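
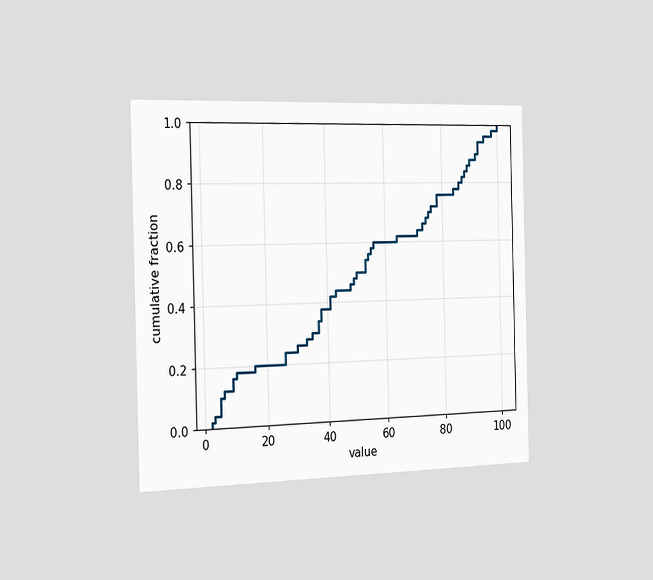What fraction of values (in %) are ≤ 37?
34%

The chart is viewed slightly from the left. At x=37 the ECDF step is at 34%.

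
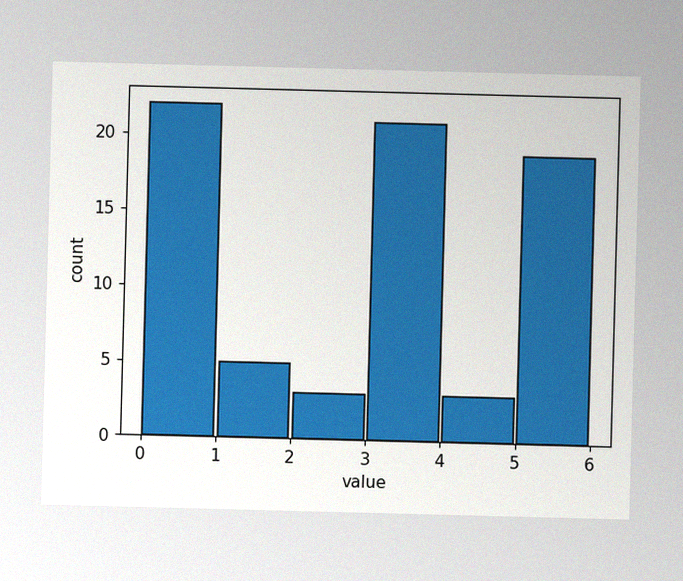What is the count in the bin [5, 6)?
The image has some photo noise and uneven lighting. The [5, 6) bin has height 19.

19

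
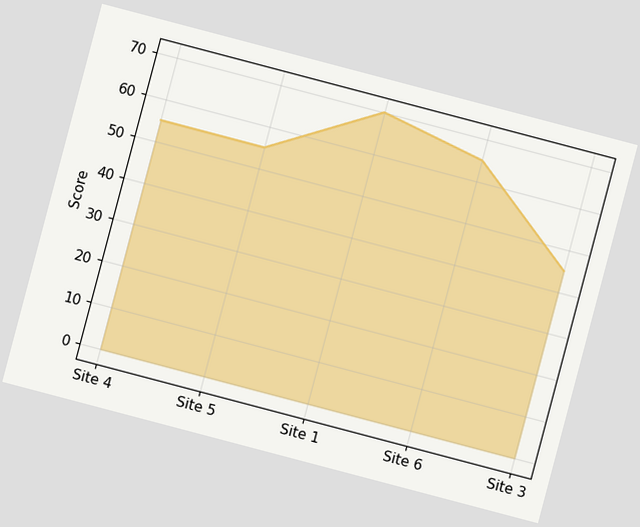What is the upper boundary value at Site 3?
45

The chart is tilted about 15° clockwise. At Site 3 the upper boundary is at 45.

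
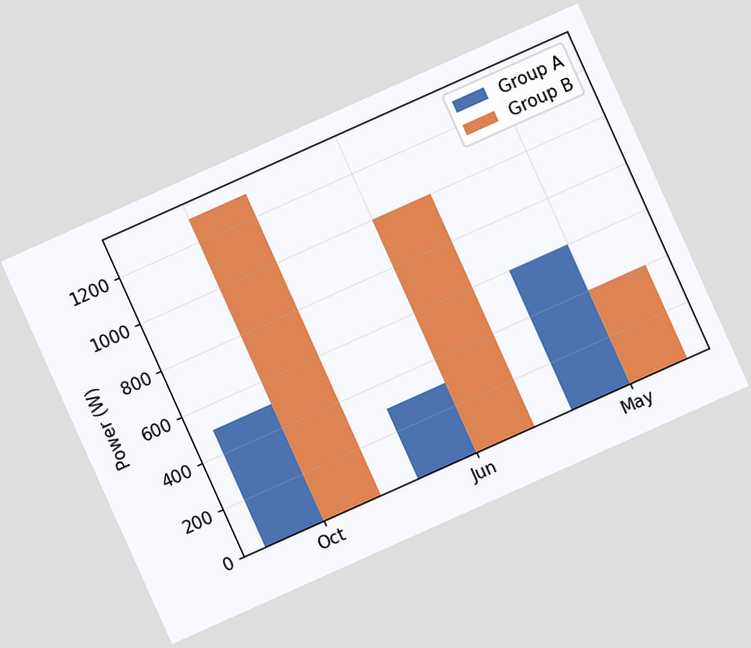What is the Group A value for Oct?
500W

The chart is tilted about 24° counter-clockwise. The Group A bar at Oct reaches 500W on the y-axis.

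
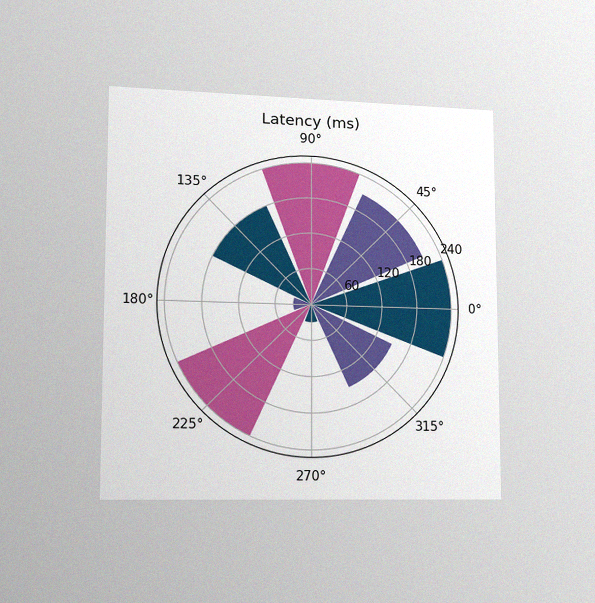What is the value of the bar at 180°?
The chart is viewed slightly from the left, with some photo noise. The bar at 180° reaches 30ms on the radial axis.

30ms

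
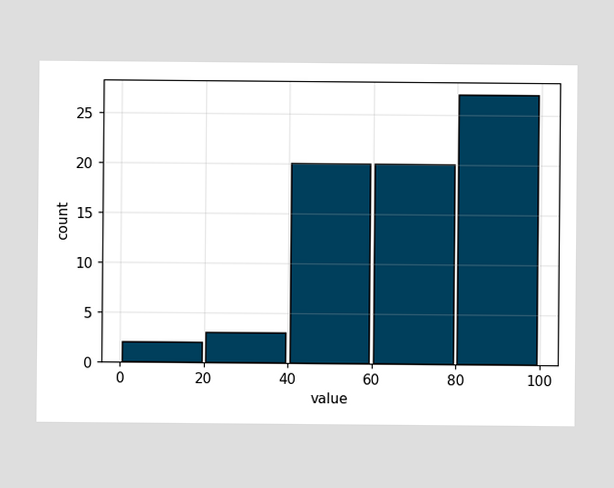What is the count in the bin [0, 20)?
2

The [0, 20) bin has height 2.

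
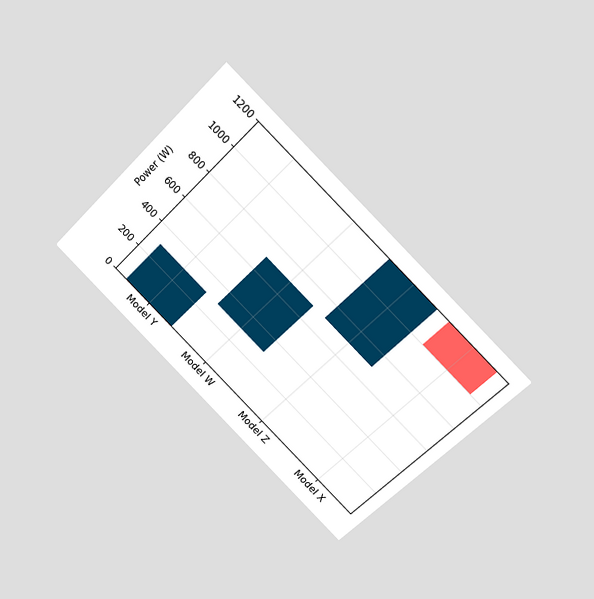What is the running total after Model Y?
The chart is tilted about 45° clockwise and viewed at a slight angle. After Model Y the running total reaches 300W.

300W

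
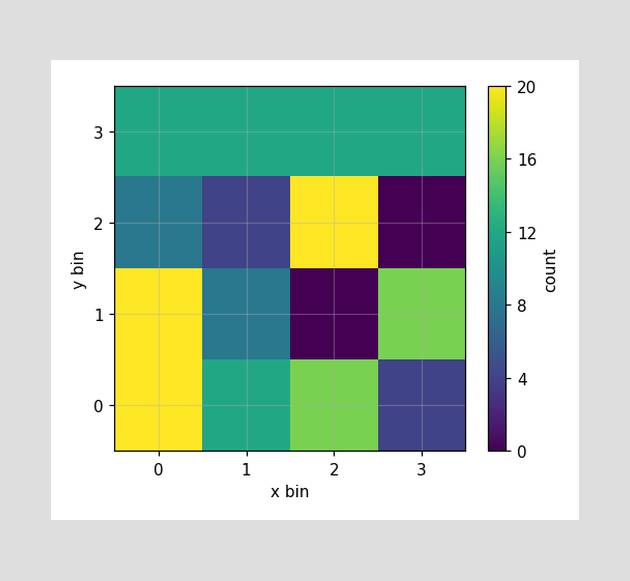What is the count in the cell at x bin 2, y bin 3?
12

Matching the cell (2, 3) against the colorbar gives 12.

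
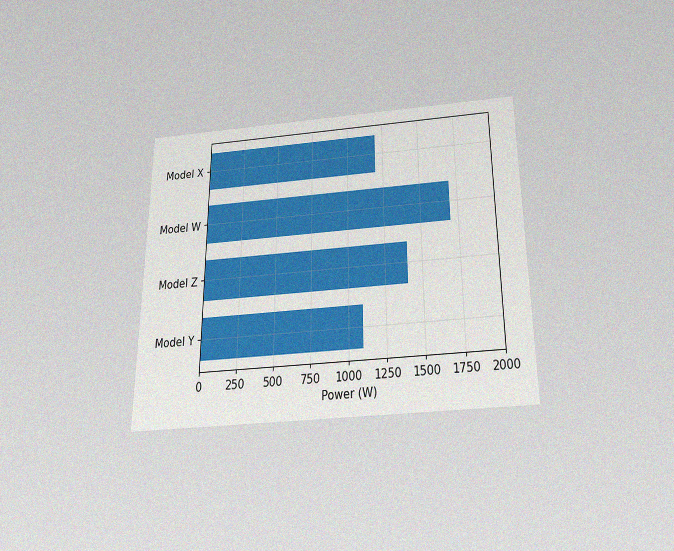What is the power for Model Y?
The chart is viewed slightly from below, with some photo noise. Reading along the chart's x-axis, the Model Y bar reaches 1100W.

1100W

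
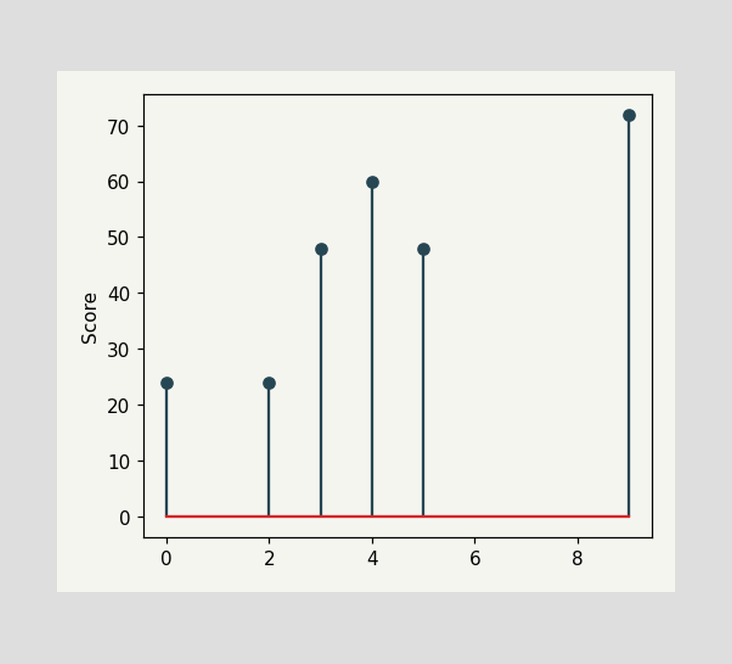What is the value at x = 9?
72

The stem at x=9 reaches 72.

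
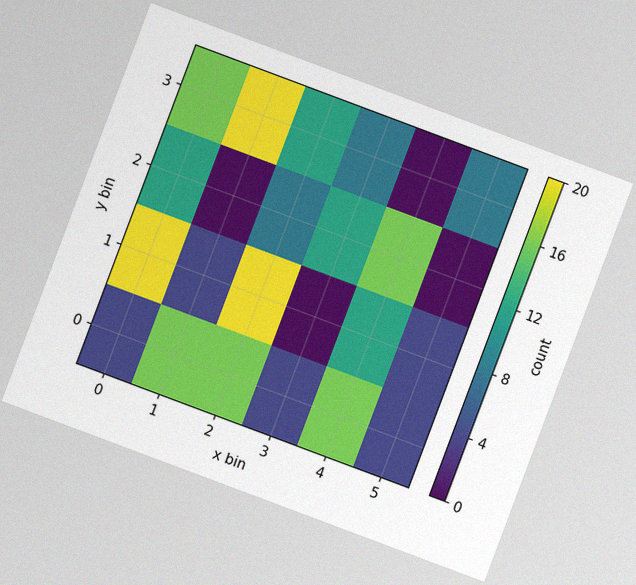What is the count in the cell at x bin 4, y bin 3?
The chart is tilted about 21° clockwise, with some photo noise. Matching the cell (4, 3) against the colorbar gives 0.

0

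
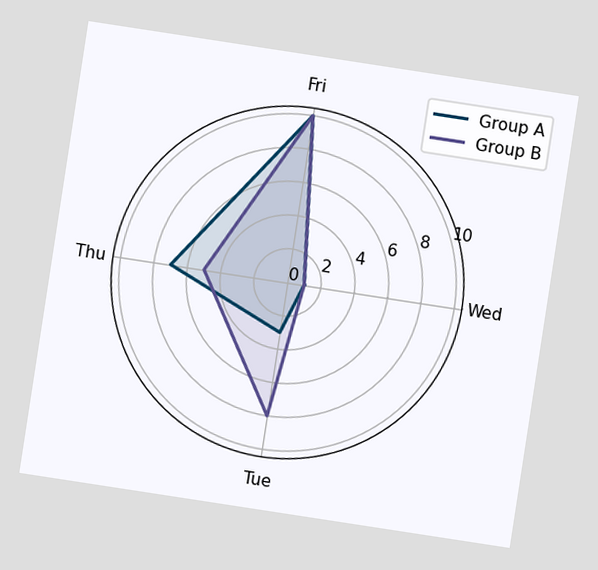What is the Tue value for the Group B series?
8

The chart is tilted about 9° clockwise. On the Tue axis, Group B reaches 8.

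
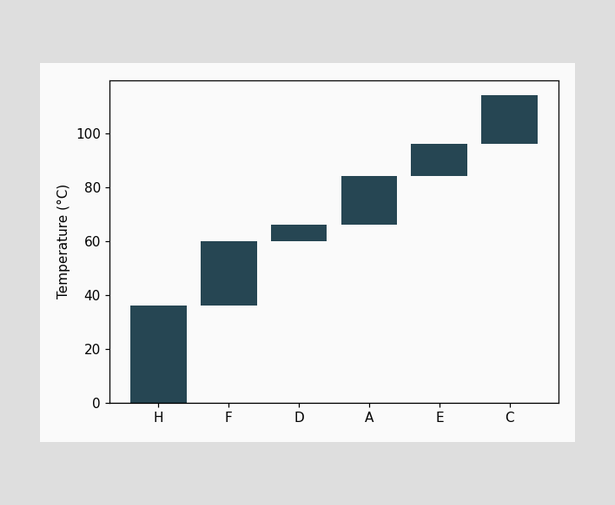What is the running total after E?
After E the running total reaches 96°C.

96°C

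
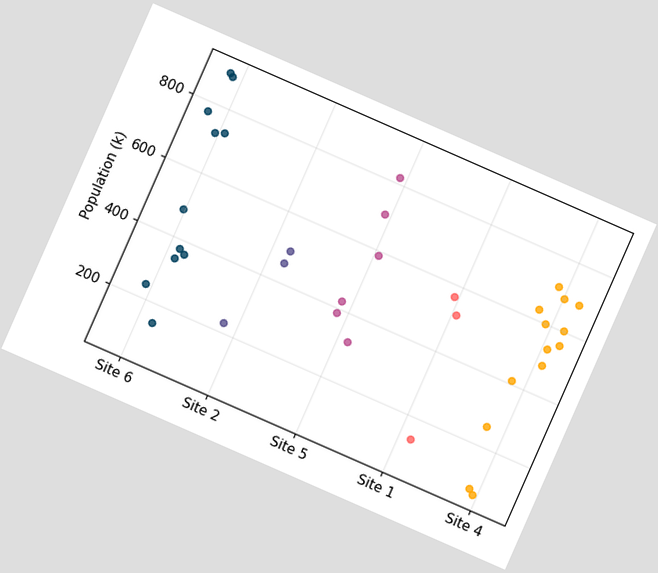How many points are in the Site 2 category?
The chart is tilted about 24° clockwise. Counting the markers in the Site 2 column gives 3.

3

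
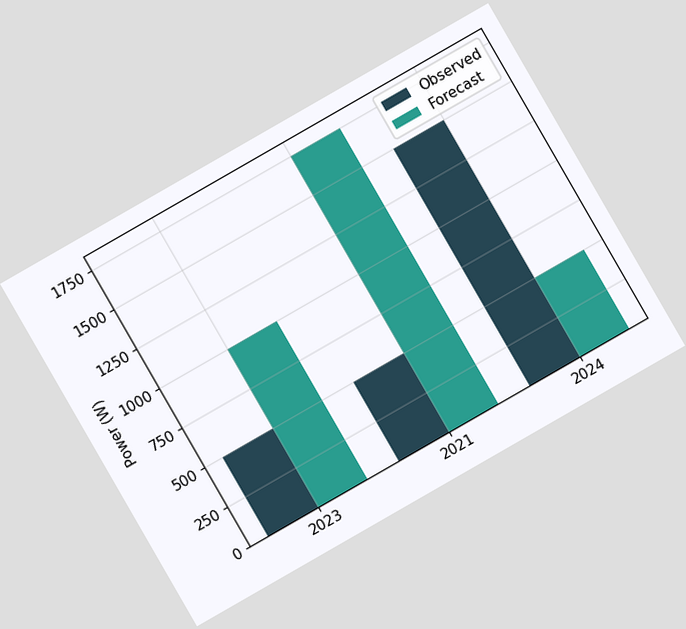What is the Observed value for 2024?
The chart is tilted about 30° counter-clockwise. The Observed bar at 2024 reaches 1500W on the y-axis.

1500W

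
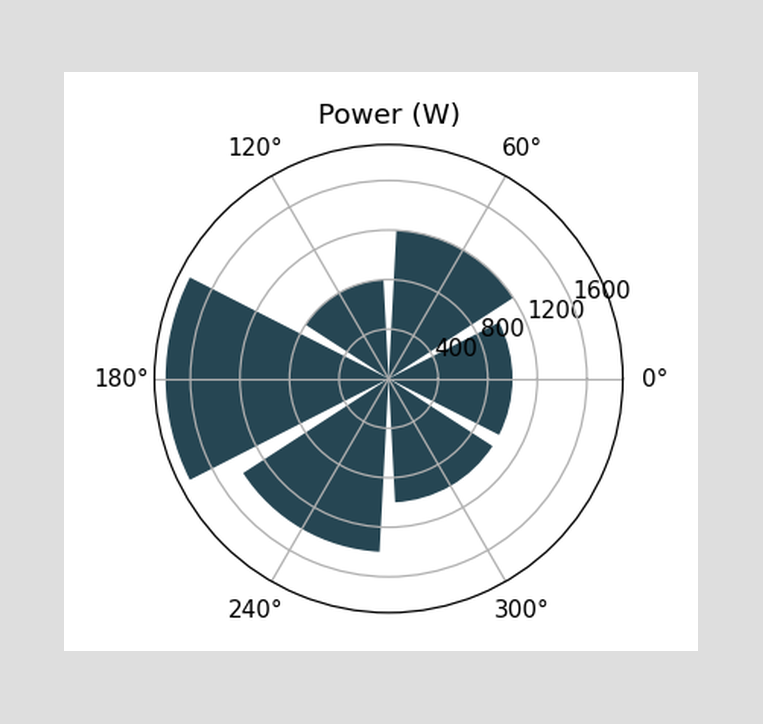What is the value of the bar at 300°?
The bar at 300° reaches 1000W on the radial axis.

1000W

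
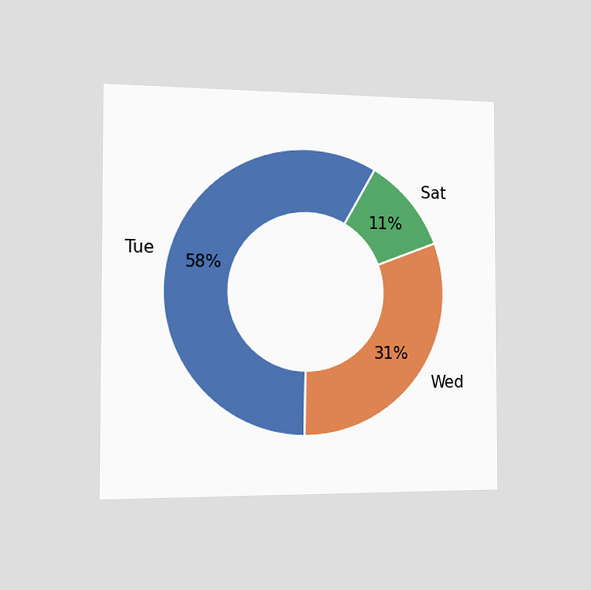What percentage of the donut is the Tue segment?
The chart is viewed slightly from the left. The Tue segment takes up 58% of the ring.

58%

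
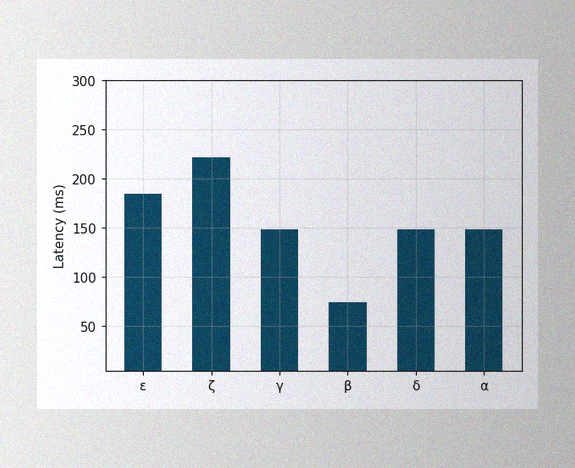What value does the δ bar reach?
148ms

The image has some photo noise and uneven lighting. Reading along the chart's y-axis, the δ bar reaches 148ms.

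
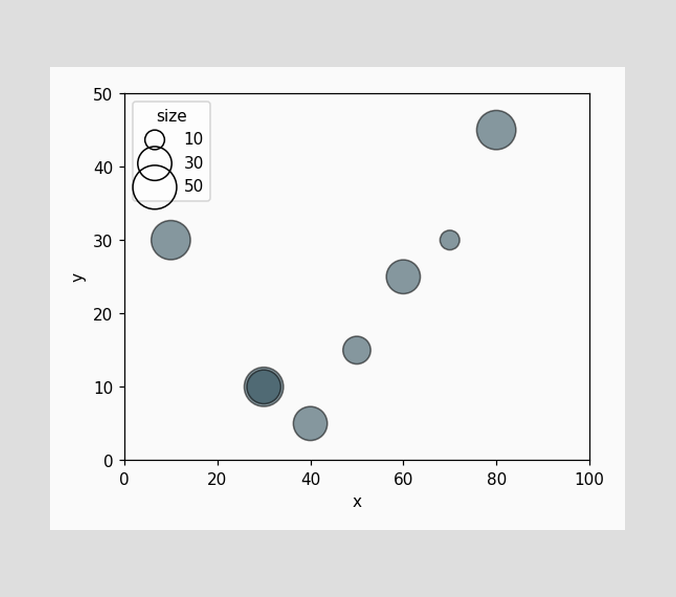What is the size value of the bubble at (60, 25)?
30

Matching the bubble at (60, 25) against the size legend gives 30.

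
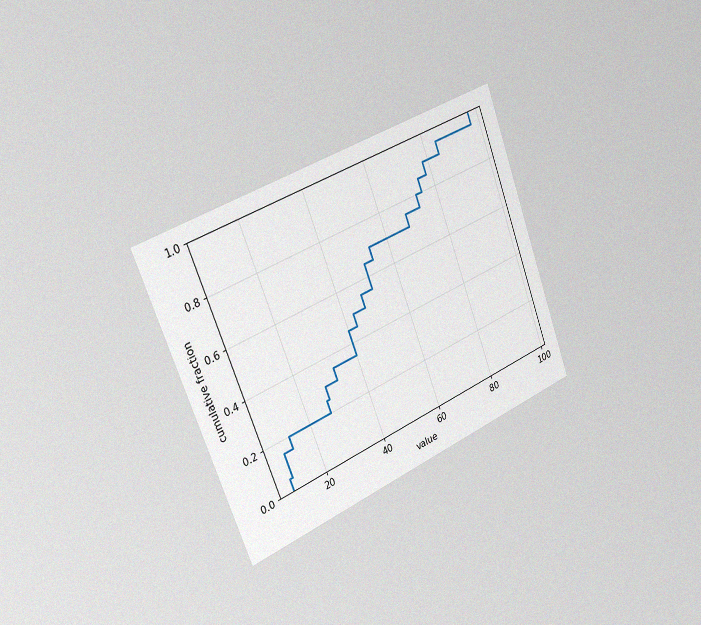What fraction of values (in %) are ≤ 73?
80%

The chart is tilted about 21° counter-clockwise and viewed slightly from the left, with some photo noise. At x=73 the ECDF step is at 80%.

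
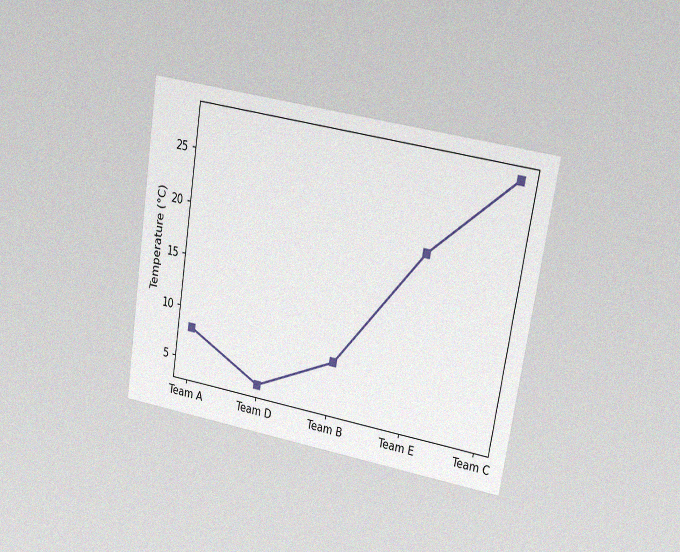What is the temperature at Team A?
8°C

The chart is tilted about 9° clockwise and viewed at a slight angle, with some photo noise. At Team A, the line is at 8°C.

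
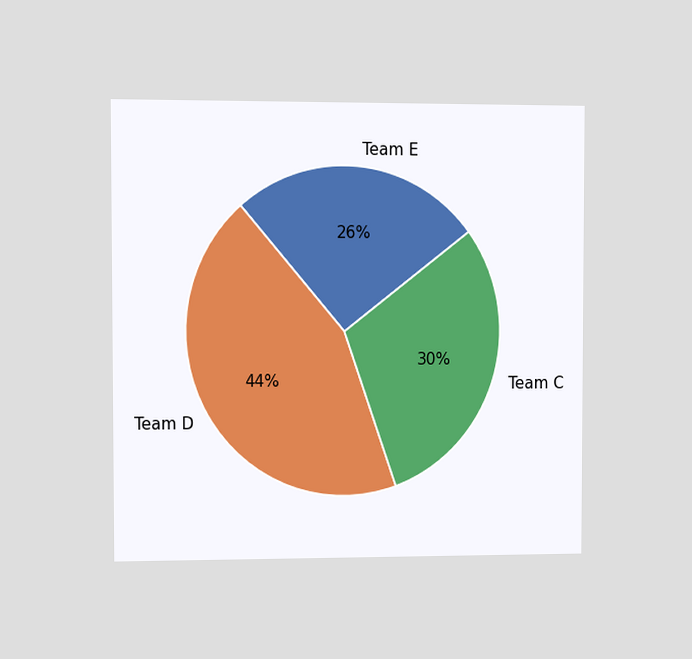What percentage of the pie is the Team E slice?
26%

The chart is viewed at a slight angle. The Team E slice takes up 26% of the pie.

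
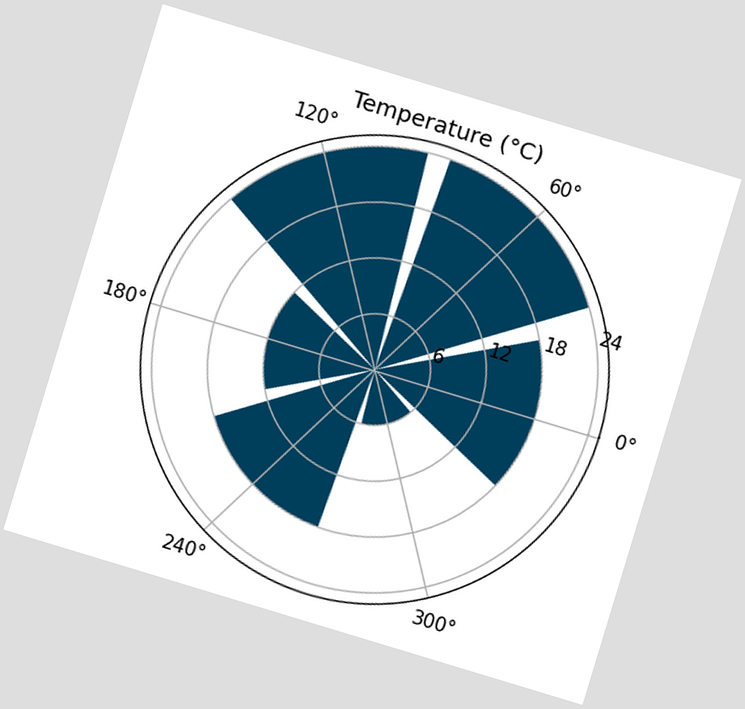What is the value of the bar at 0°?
The chart is tilted about 17° clockwise. The bar at 0° reaches 18°C on the radial axis.

18°C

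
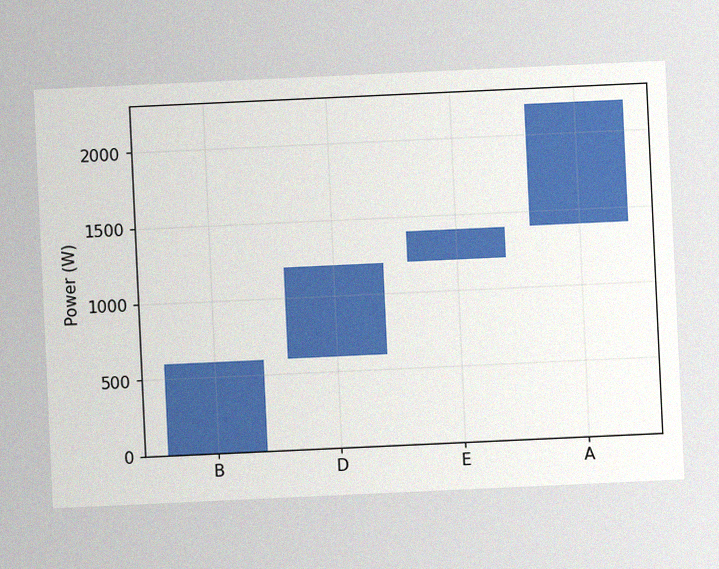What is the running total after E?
The chart is tilted about 3° counter-clockwise, with some photo noise. After E the running total reaches 1400W.

1400W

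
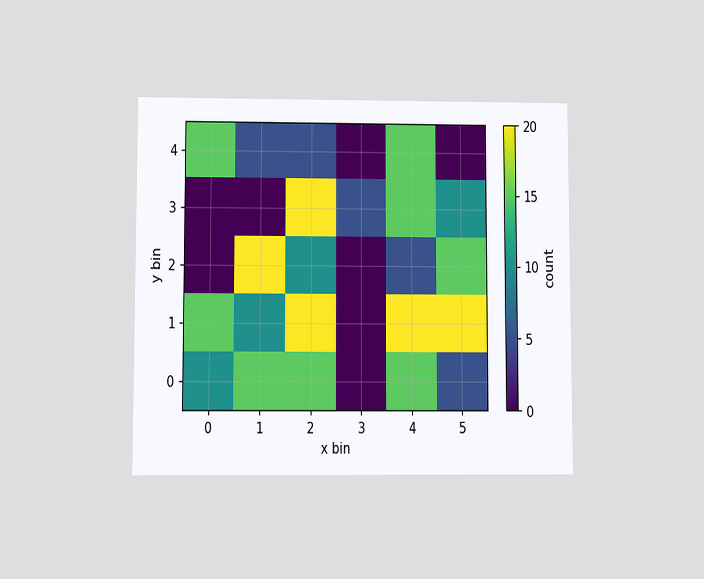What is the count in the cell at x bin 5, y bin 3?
10

The chart is viewed slightly from below. Matching the cell (5, 3) against the colorbar gives 10.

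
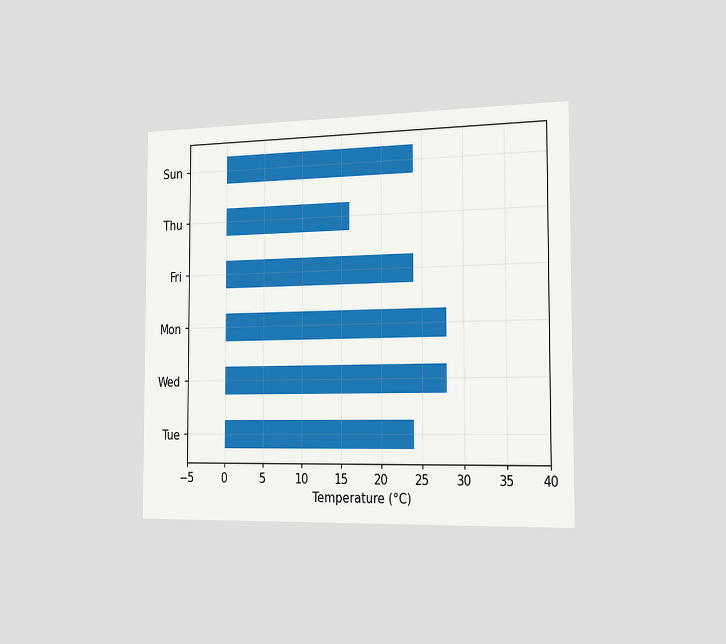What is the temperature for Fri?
24°C

The chart is viewed slightly from the right. Reading along the chart's x-axis, the Fri bar reaches 24°C.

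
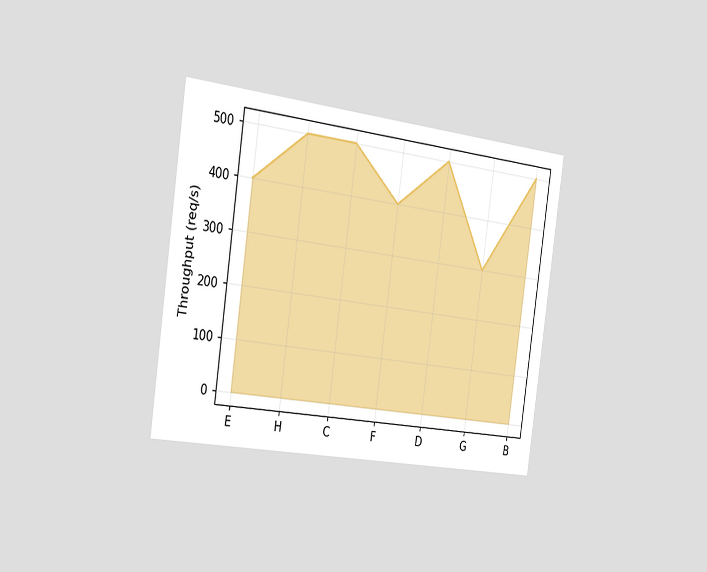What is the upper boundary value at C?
The chart is tilted about 8° clockwise and viewed slightly from the left. At C the upper boundary is at 500req/s.

500req/s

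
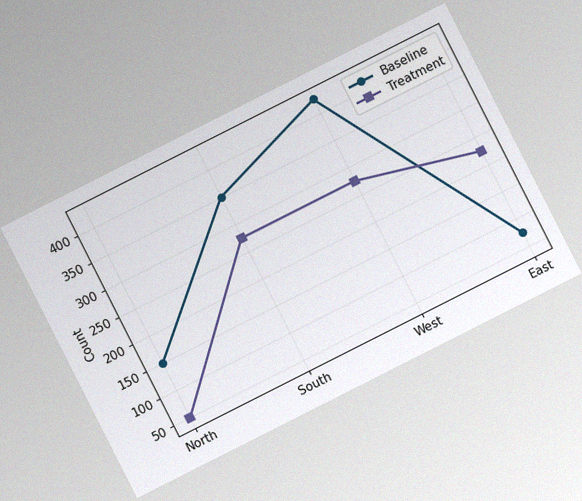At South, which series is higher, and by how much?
The chart is tilted about 27° counter-clockwise, with some photo noise. At South, Baseline sits above the other line by 75.

Baseline, by 75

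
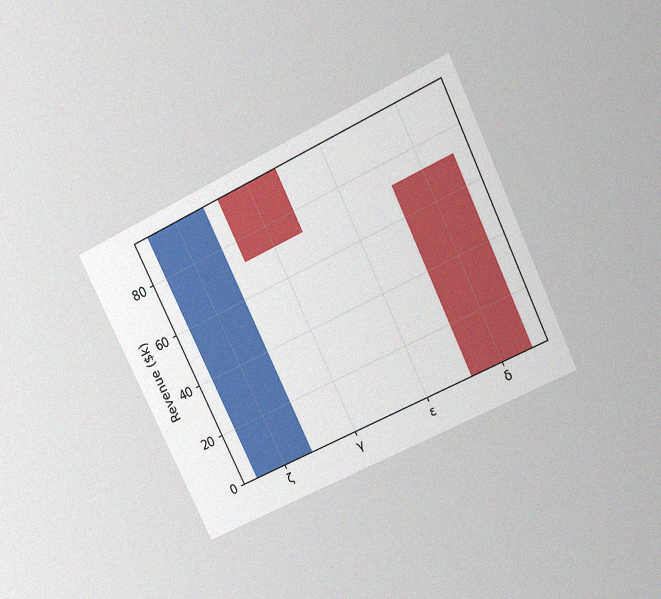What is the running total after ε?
$72k

The chart is tilted about 26° counter-clockwise and viewed slightly from above, with some photo noise. After ε the running total reaches $72k.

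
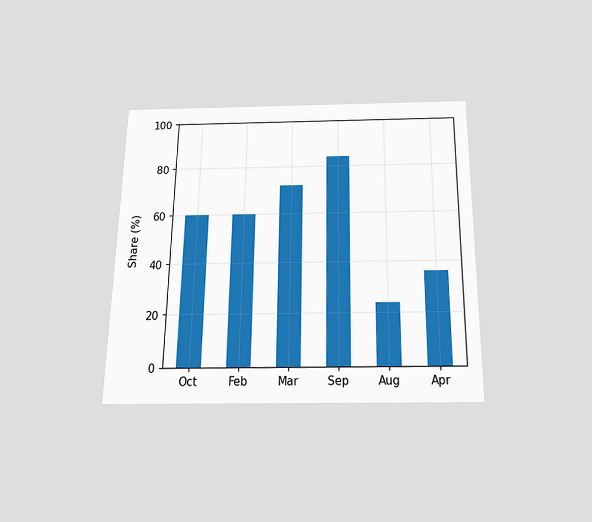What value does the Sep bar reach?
84%

The chart is viewed slightly from below. Reading along the chart's y-axis, the Sep bar reaches 84%.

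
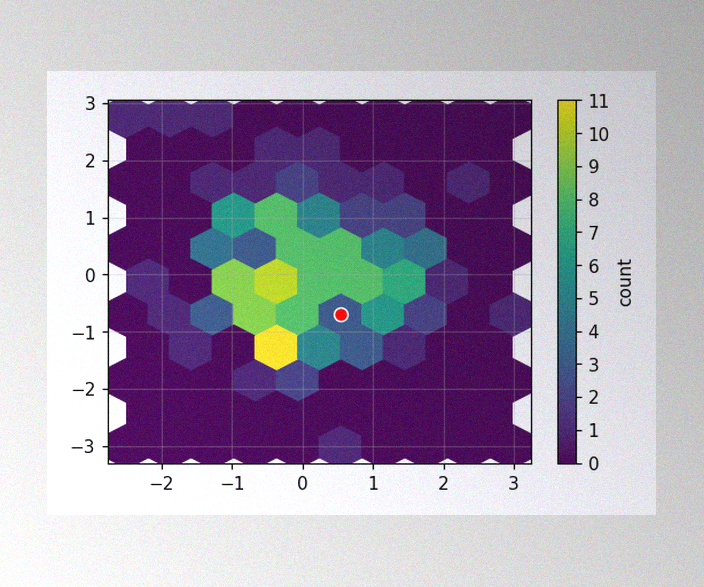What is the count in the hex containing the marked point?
The image has some photo noise and uneven lighting. The marked hex reads 3 on the colorbar.

3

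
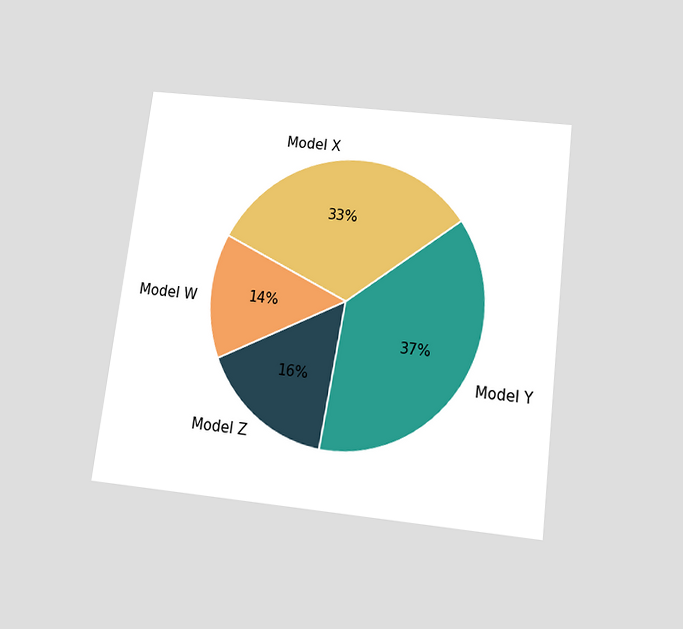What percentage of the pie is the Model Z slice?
16%

The chart is tilted about 7° clockwise and viewed slightly from below. The Model Z slice takes up 16% of the pie.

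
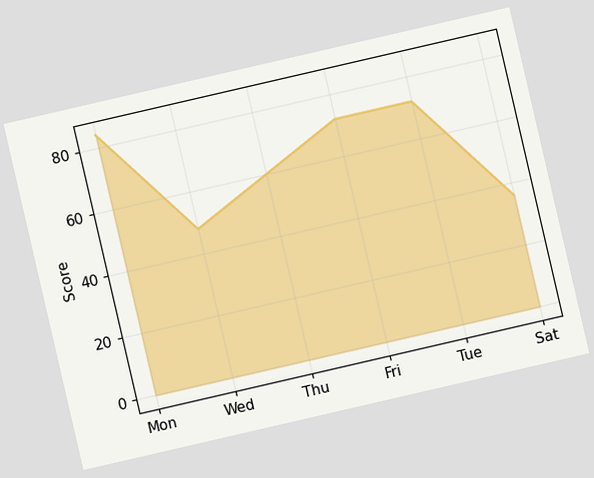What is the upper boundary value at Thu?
The chart is tilted about 13° counter-clockwise. At Thu the upper boundary is at 60.

60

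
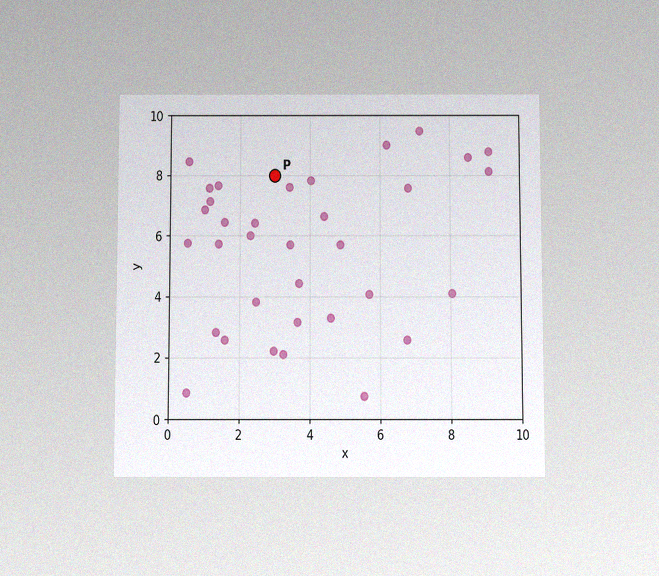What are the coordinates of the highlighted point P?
(3, 8)

The chart is viewed slightly from below, with some photo noise. Following the gridlines from P to each axis, P sits at (3, 8).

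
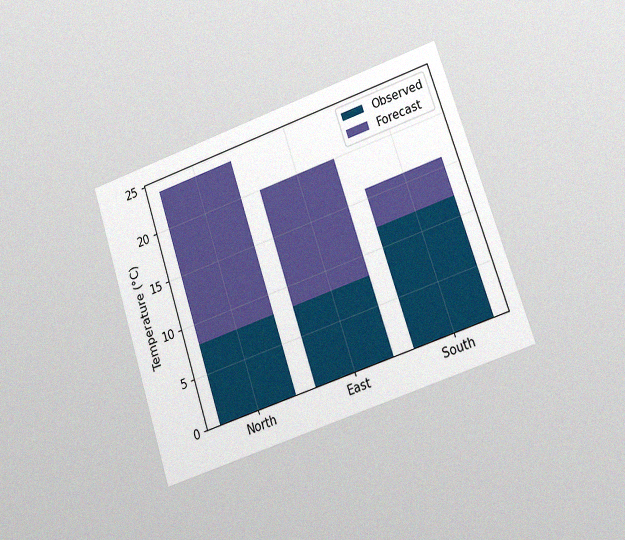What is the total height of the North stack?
24°C

The chart is tilted about 18° counter-clockwise and viewed at a slight angle, with some photo noise. The North stack's top reaches 24°C on the y-axis.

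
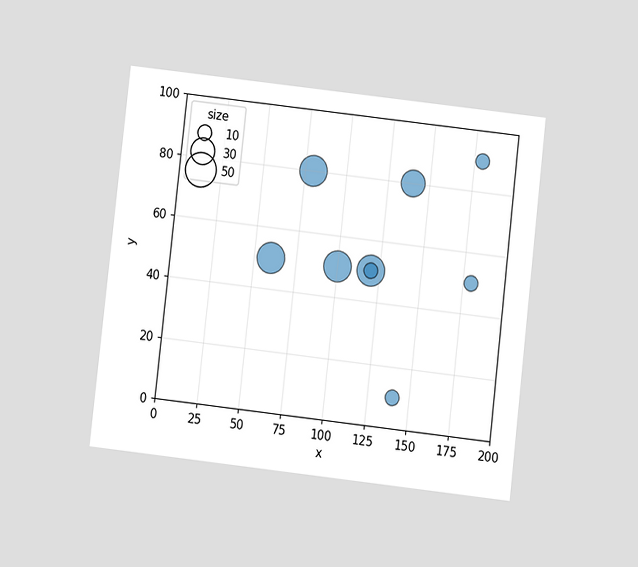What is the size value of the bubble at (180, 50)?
10

The chart is tilted about 7° clockwise and viewed at a slight angle. Matching the bubble at (180, 50) against the size legend gives 10.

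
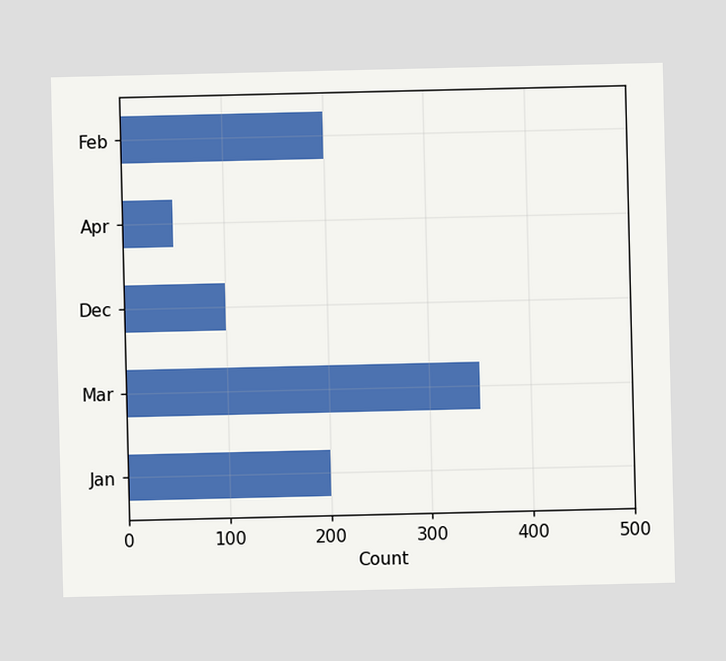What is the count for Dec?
Reading along the chart's x-axis, the Dec bar reaches 100.

100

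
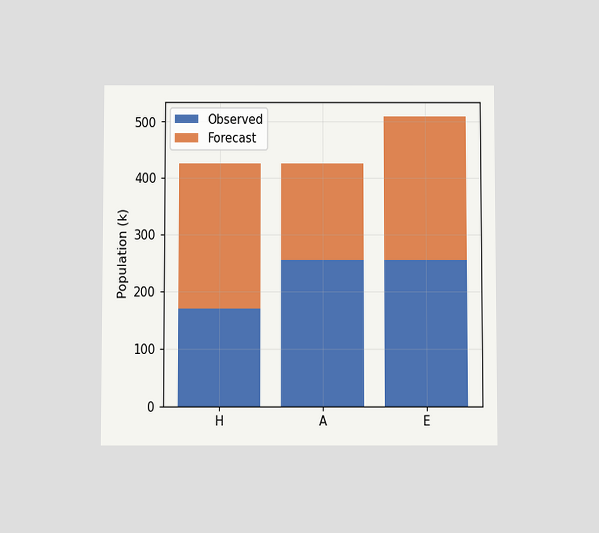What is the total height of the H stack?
425k

The chart is viewed slightly from below. The H stack's top reaches 425k on the y-axis.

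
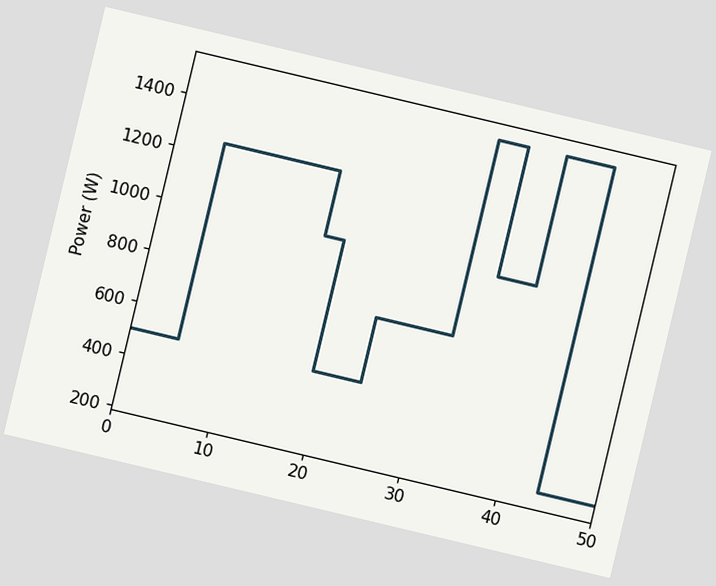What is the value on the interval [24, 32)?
750W

The chart is tilted about 13° clockwise. On [24, 32) the step sits at 750W.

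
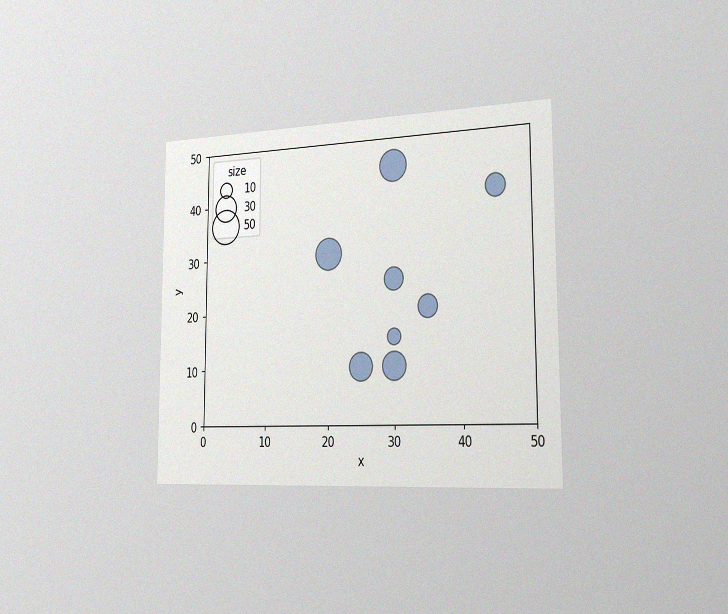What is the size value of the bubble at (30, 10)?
30

The chart is viewed slightly from the right, with some photo noise. Matching the bubble at (30, 10) against the size legend gives 30.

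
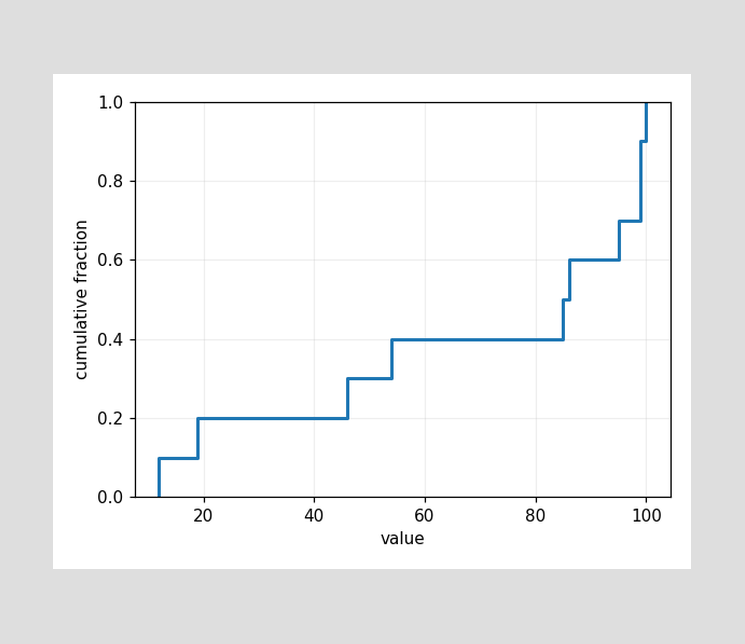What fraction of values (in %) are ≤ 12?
10%

At x=12 the ECDF step is at 10%.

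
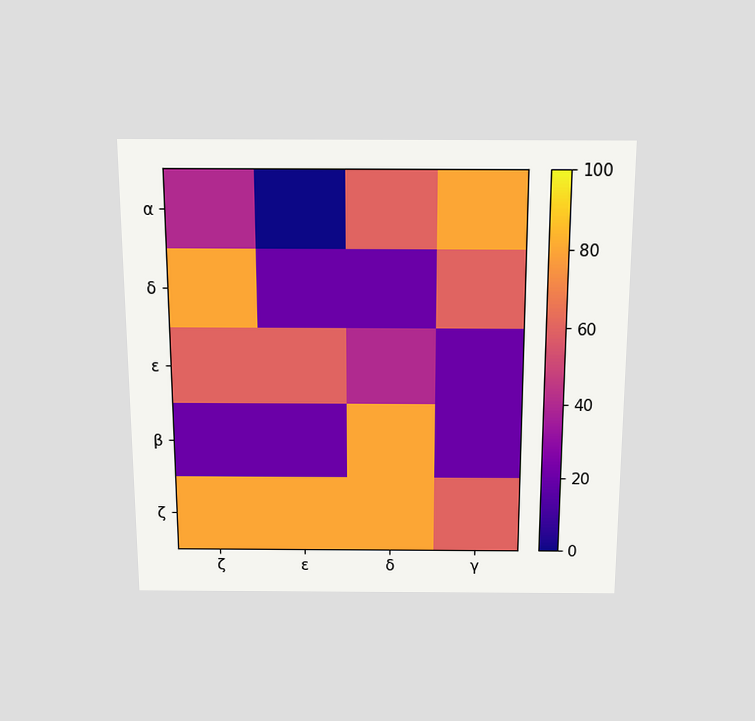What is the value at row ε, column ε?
The chart is viewed slightly from above. Matching cell (ε, ε) against the colorbar gives 60.

60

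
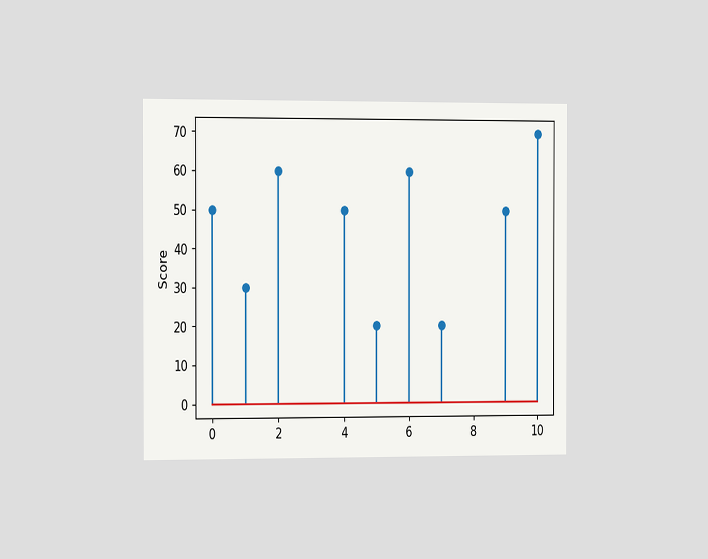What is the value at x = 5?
20

The chart is viewed slightly from the left. The stem at x=5 reaches 20.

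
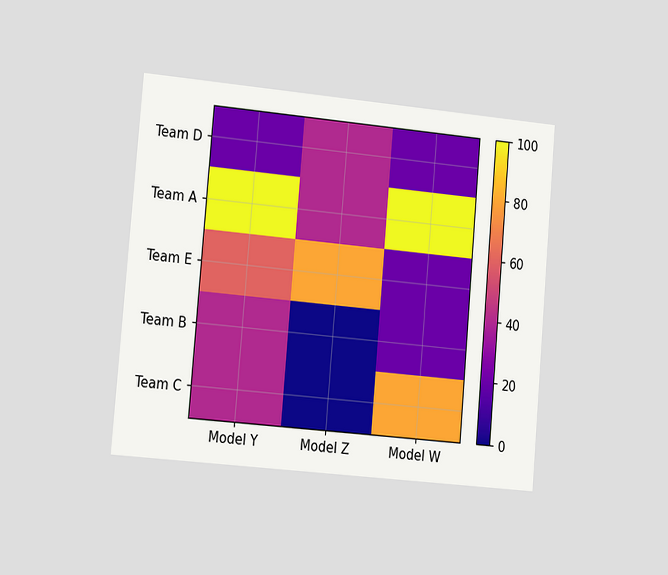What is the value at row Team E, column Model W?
The chart is tilted about 5° clockwise and viewed slightly from the left. Matching cell (Team E, Model W) against the colorbar gives 20.

20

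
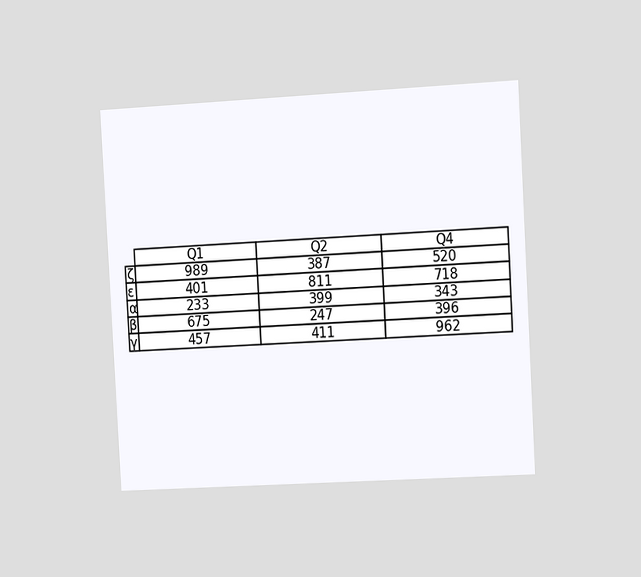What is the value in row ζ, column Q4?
The chart is tilted about 3° counter-clockwise and viewed slightly from the right. The (ζ, Q4) cell reads 520.

520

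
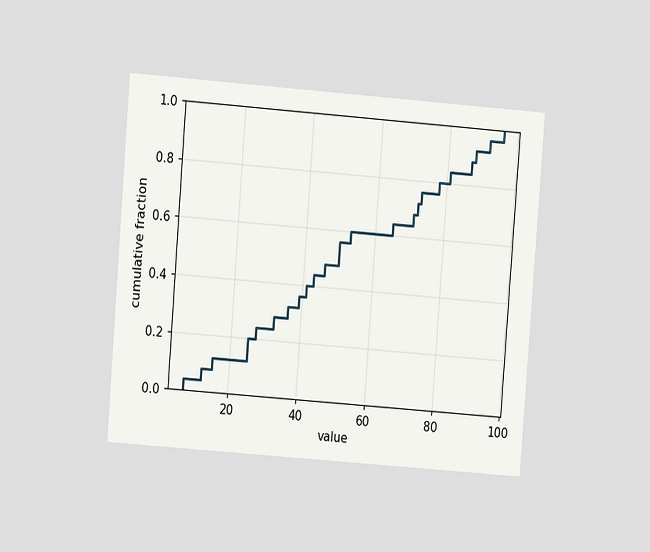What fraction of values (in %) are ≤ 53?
60%

The chart is tilted about 4° clockwise and viewed at a slight angle. At x=53 the ECDF step is at 60%.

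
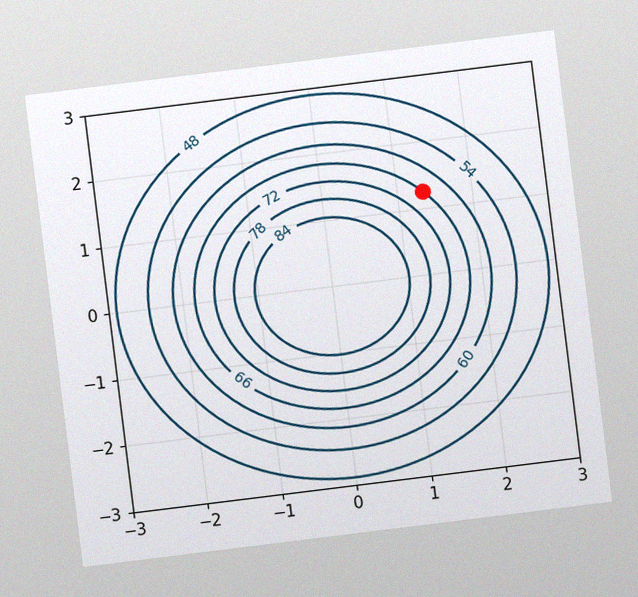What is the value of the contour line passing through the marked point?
66

The chart is tilted about 7° counter-clockwise, with some photo noise. The marked point sits on the contour labelled 66.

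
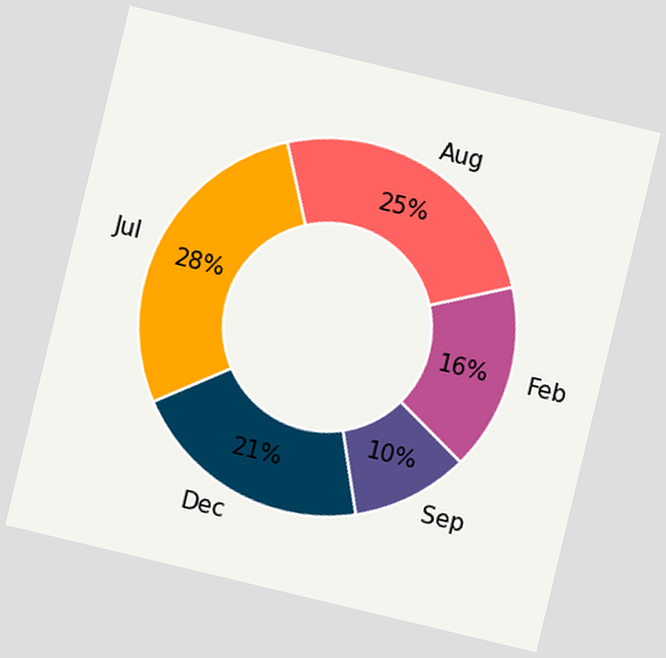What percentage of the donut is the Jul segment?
The chart is tilted about 13° clockwise. The Jul segment takes up 28% of the ring.

28%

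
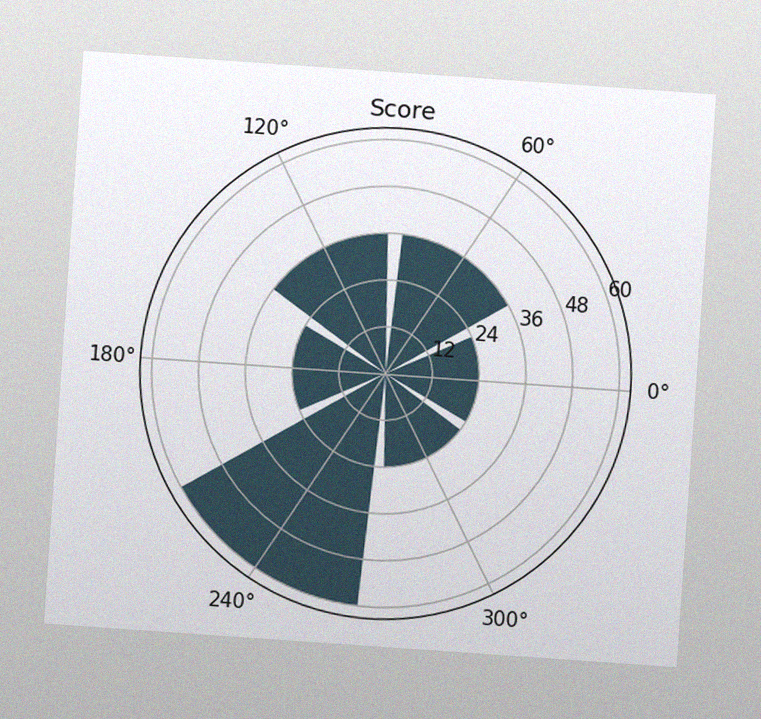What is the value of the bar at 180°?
24

The chart is tilted about 4° clockwise, with some photo noise. The bar at 180° reaches 24 on the radial axis.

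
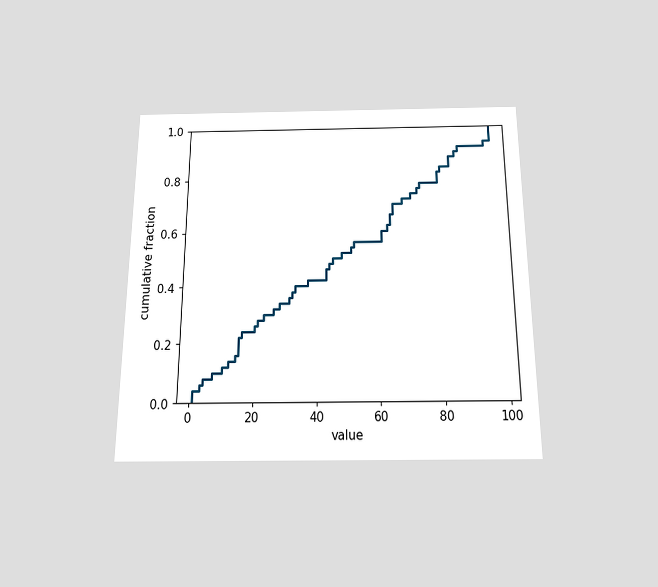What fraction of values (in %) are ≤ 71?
74%

The chart is viewed slightly from below. At x=71 the ECDF step is at 74%.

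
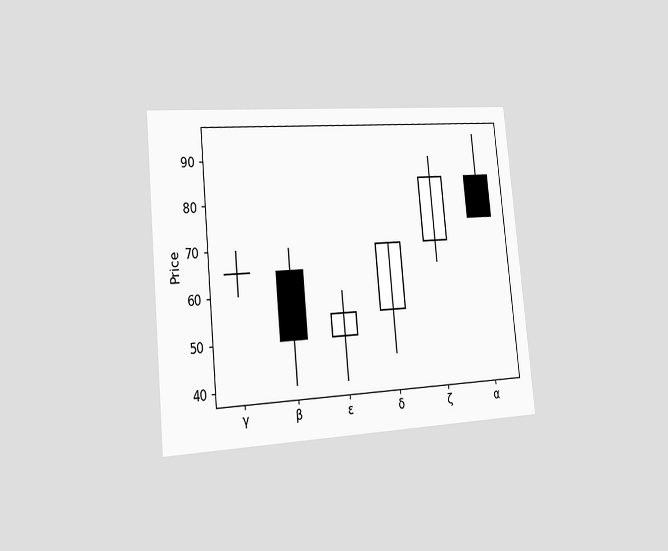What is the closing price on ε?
55

The chart is tilted about 6° counter-clockwise and viewed slightly from the left. The ε candle closes at 55.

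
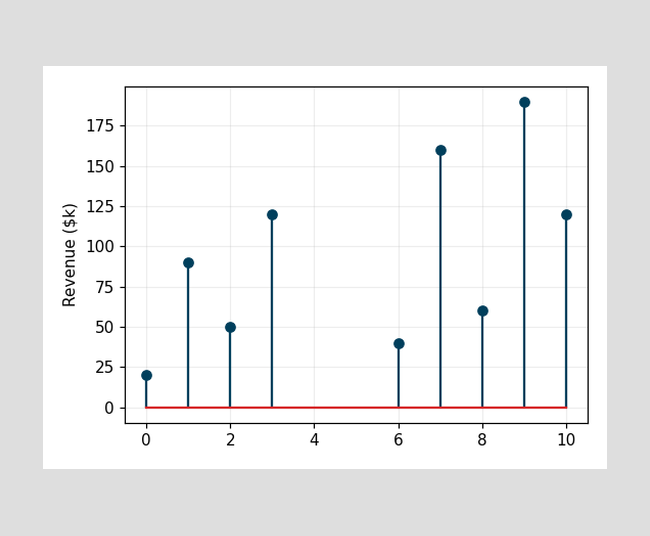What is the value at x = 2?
$50k

The stem at x=2 reaches $50k.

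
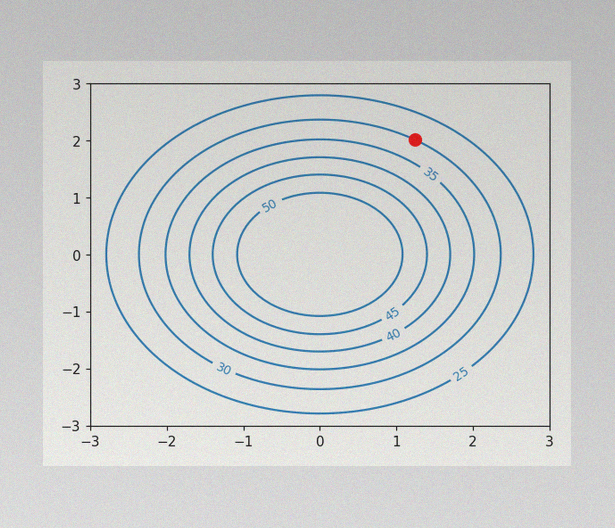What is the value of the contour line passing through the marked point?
30

The image has some photo noise and uneven lighting. The marked point sits on the contour labelled 30.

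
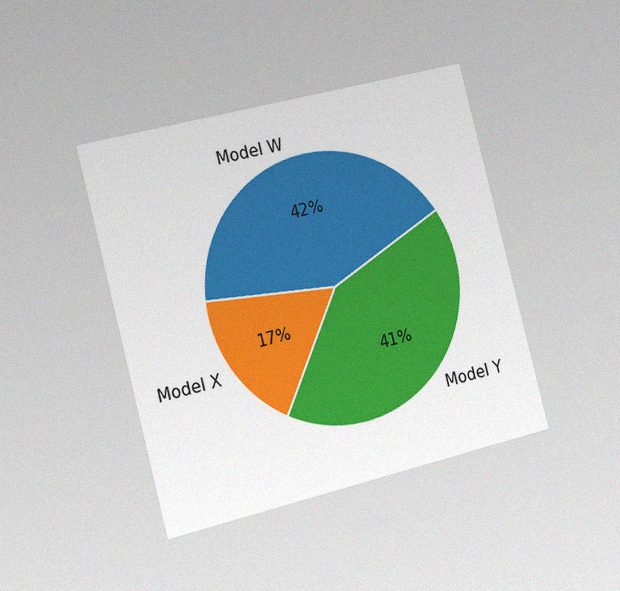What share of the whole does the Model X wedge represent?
The chart is tilted about 14° counter-clockwise and viewed slightly from the left, with some photo noise. The Model X slice takes up 17% of the pie.

17%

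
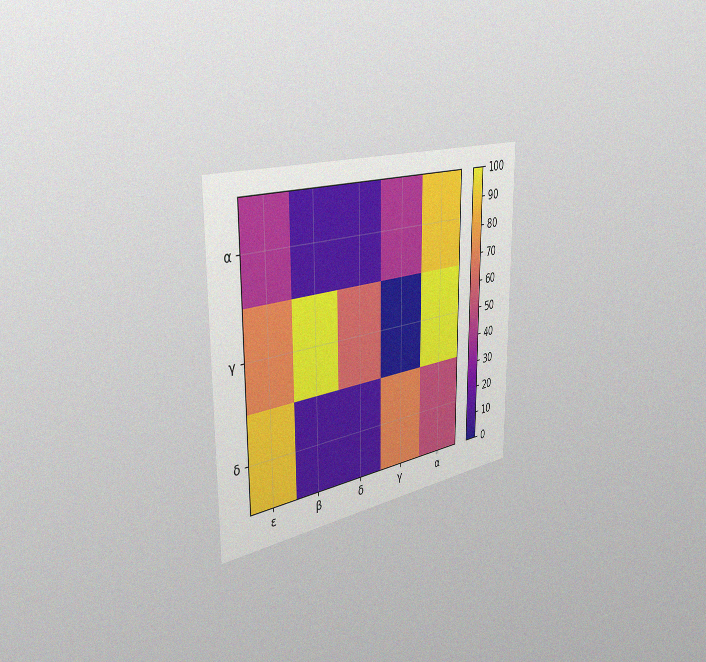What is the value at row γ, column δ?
60

The chart is viewed slightly from the left, with some photo noise. Matching cell (γ, δ) against the colorbar gives 60.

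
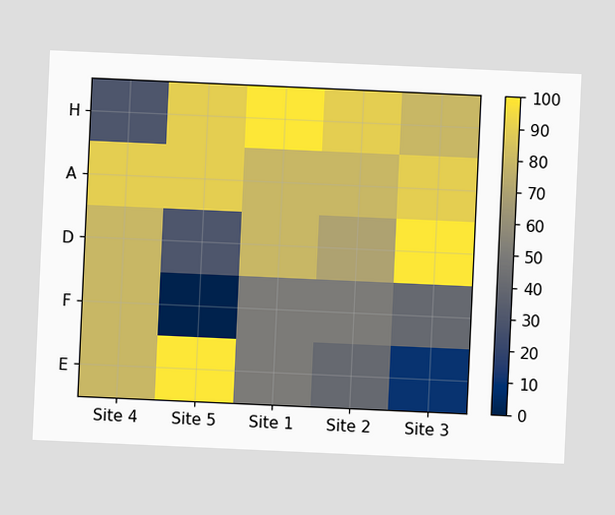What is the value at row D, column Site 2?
The chart is tilted about 3° clockwise. Matching cell (D, Site 2) against the colorbar gives 70.

70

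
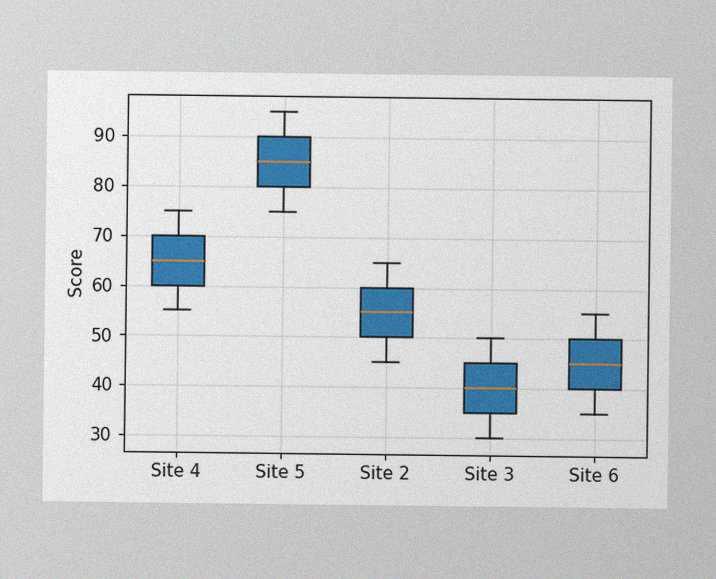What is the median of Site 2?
The image has some photo noise and uneven lighting. The median line in the Site 2 box sits at 55.

55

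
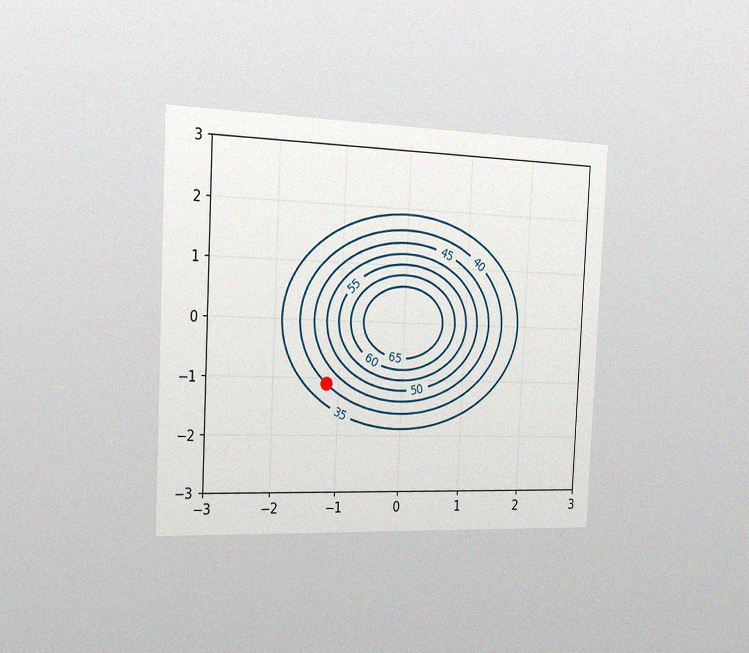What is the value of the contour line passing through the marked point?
The chart is tilted about 3° clockwise and viewed slightly from the left, with some photo noise. The marked point sits on the contour labelled 40.

40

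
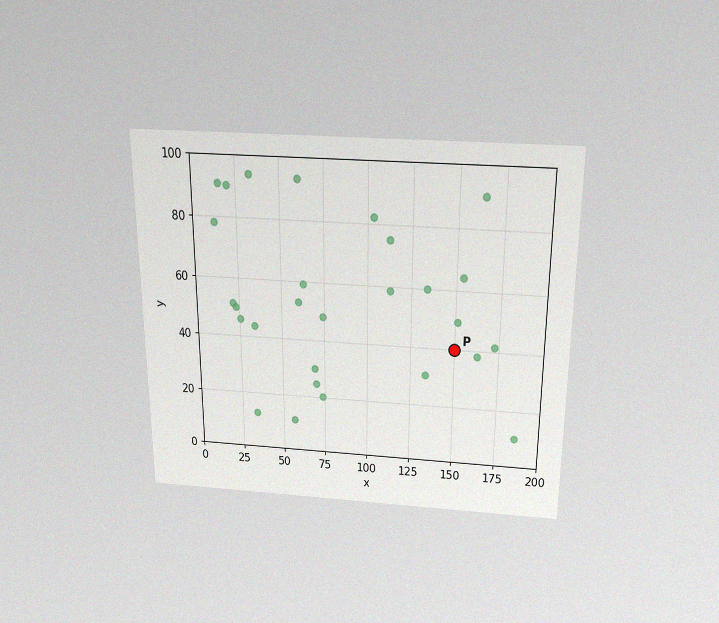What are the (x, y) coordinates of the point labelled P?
The chart is viewed slightly from above, with some photo noise. Following the gridlines from P to each axis, P sits at (150, 40).

(150, 40)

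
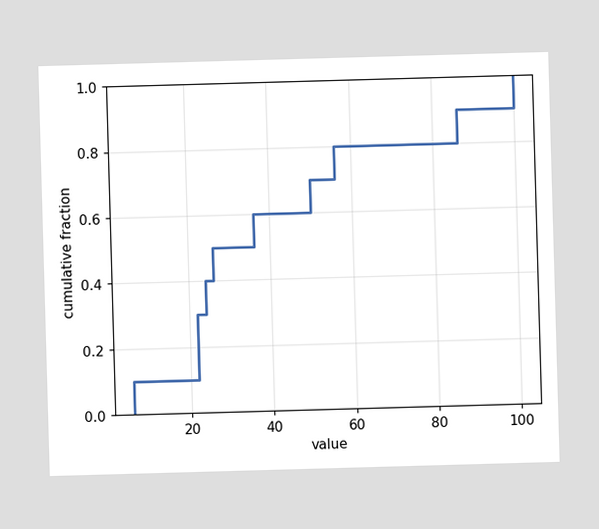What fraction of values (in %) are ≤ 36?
At x=36 the ECDF step is at 60%.

60%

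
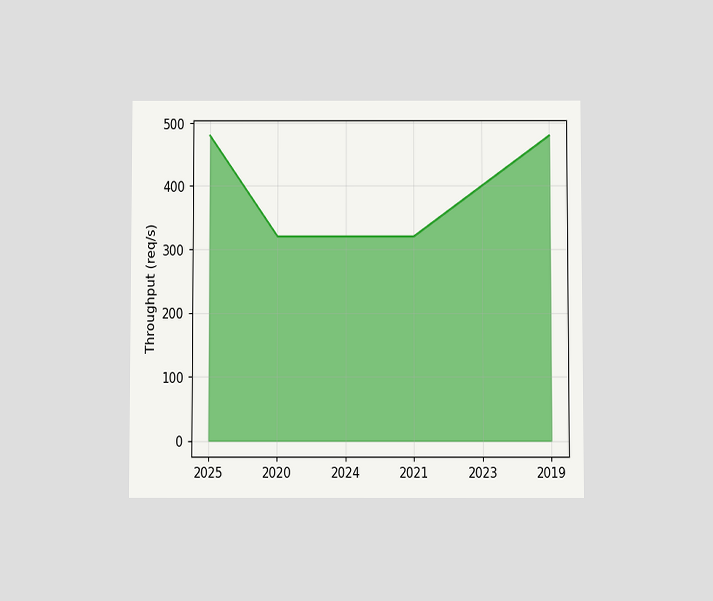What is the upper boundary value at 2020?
320req/s

The chart is viewed slightly from below. At 2020 the upper boundary is at 320req/s.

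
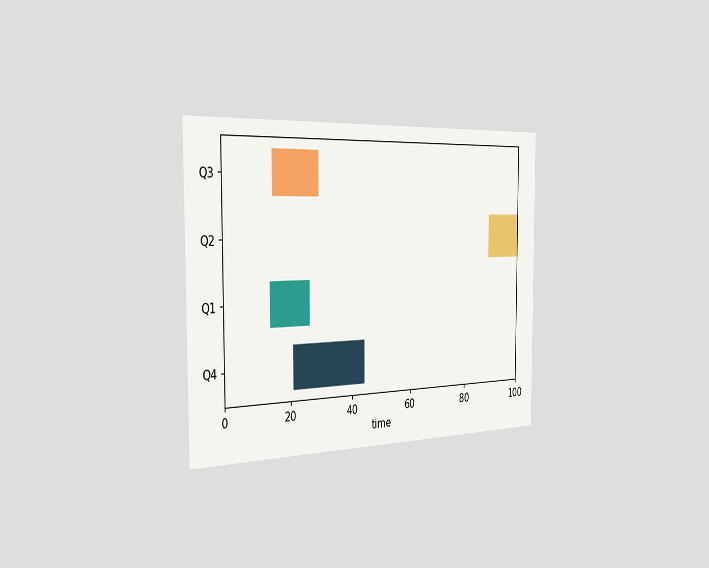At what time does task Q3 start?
The chart is viewed slightly from the left. The Q3 bar begins at t=15.

15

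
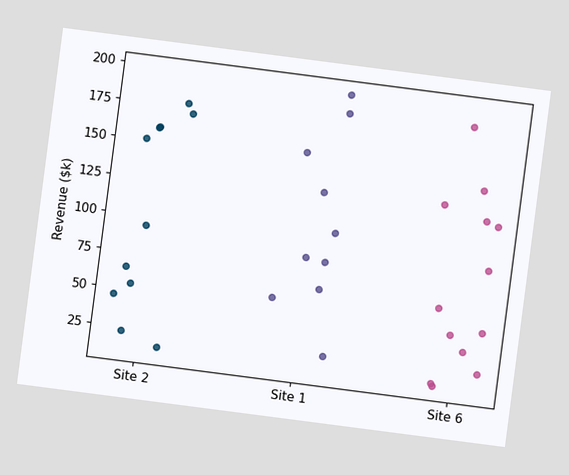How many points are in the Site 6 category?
13

The chart is tilted about 7° clockwise. Counting the markers in the Site 6 column gives 13.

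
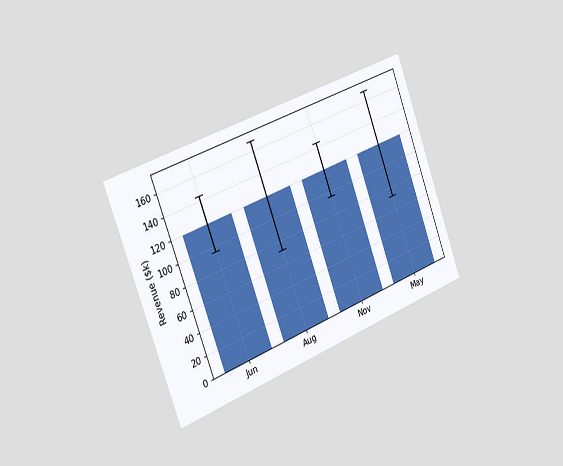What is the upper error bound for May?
The chart is tilted about 21° counter-clockwise and viewed slightly from the left. The May bar's upper whisker reaches $168k.

$168k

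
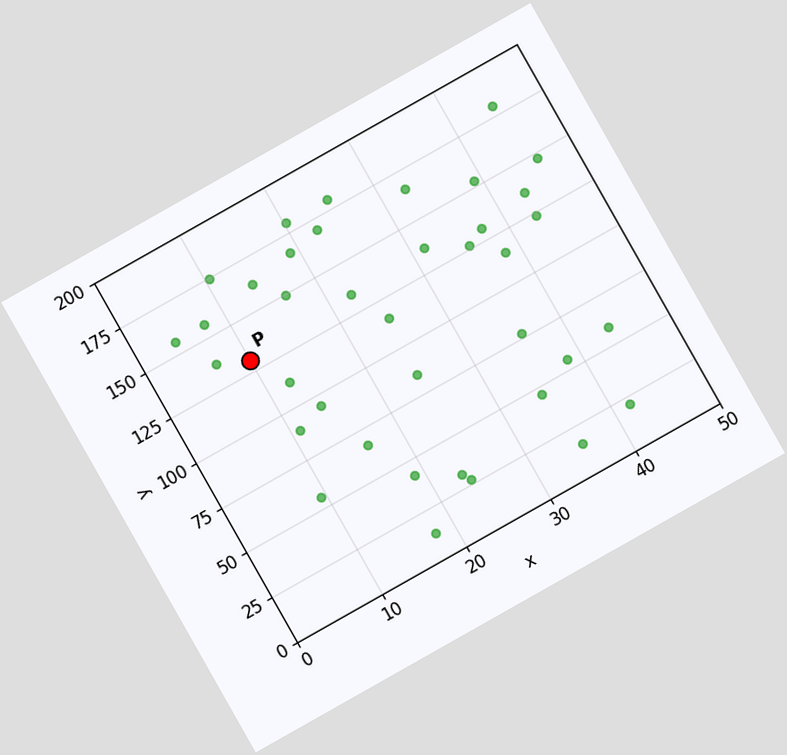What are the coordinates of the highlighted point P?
(10, 130)

The chart is tilted about 29° counter-clockwise. Following the gridlines from P to each axis, P sits at (10, 130).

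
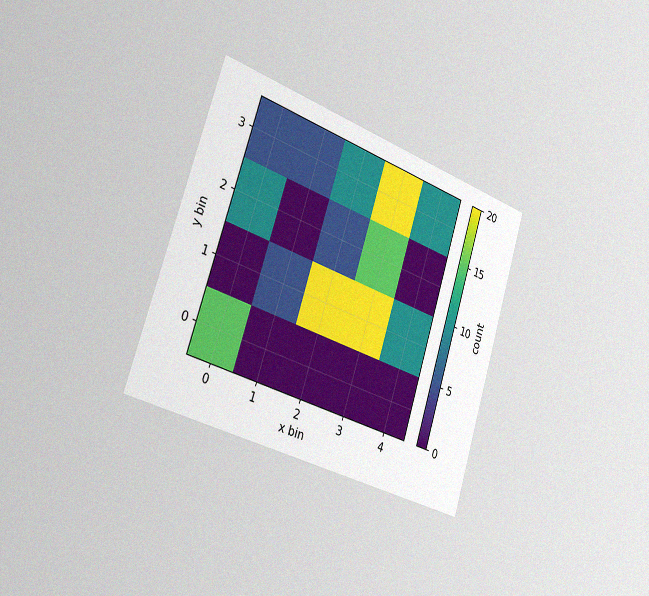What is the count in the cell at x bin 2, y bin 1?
The chart is tilted about 18° clockwise and viewed slightly from the left, with some photo noise. Matching the cell (2, 1) against the colorbar gives 20.

20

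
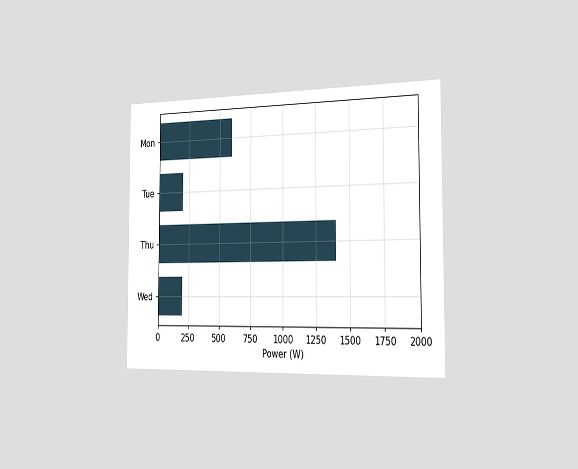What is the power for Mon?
The chart is viewed slightly from the right. Reading along the chart's x-axis, the Mon bar reaches 600W.

600W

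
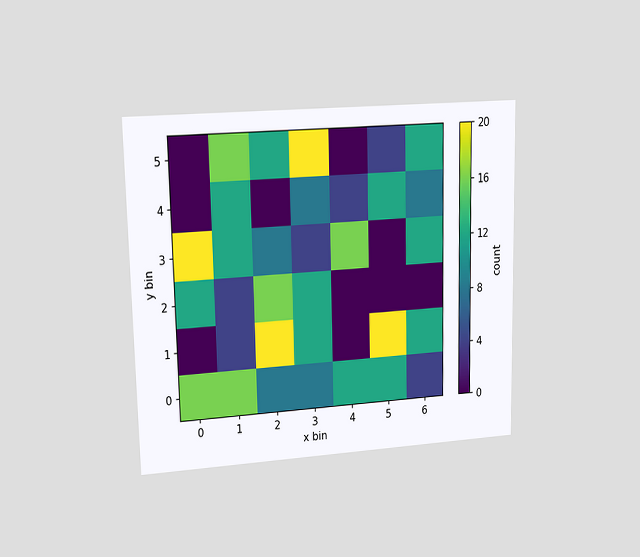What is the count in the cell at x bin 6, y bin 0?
4

The chart is viewed at a slight angle. Matching the cell (6, 0) against the colorbar gives 4.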